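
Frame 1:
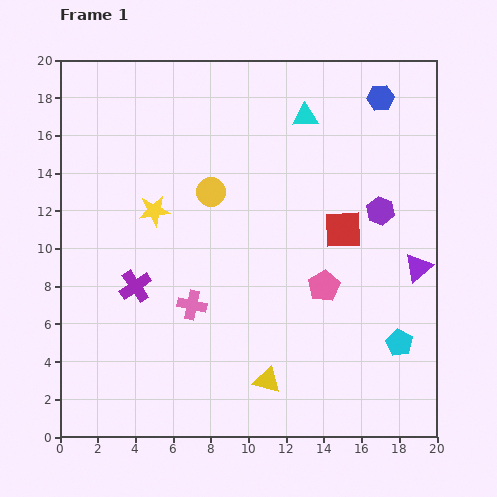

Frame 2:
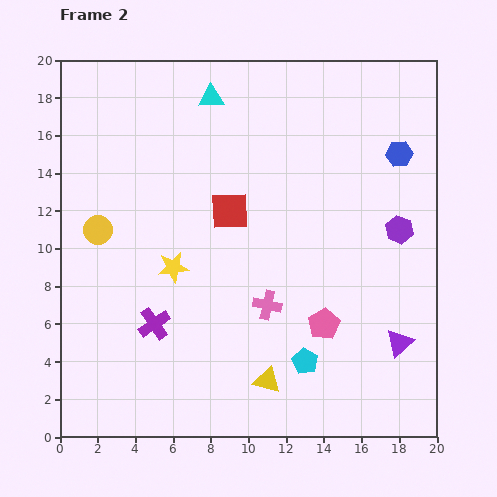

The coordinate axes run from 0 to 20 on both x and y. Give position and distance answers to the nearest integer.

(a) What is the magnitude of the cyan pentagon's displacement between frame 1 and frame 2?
5

The cyan pentagon moved from (18, 5) to (13, 4), a distance of √(5² + 1²) ≈ 5.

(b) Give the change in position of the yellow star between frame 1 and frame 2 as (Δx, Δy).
(1, -3)

The yellow star was at (5, 12) in frame 1 and (6, 9) in frame 2.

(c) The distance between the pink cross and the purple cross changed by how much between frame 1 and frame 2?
+3

Distance in frame 1: 3. Distance in frame 2: 6.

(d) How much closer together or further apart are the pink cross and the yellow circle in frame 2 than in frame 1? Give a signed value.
+4

Distance in frame 1: 6. Distance in frame 2: 10.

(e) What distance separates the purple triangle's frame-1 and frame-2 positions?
4

The purple triangle moved from (19, 9) to (18, 5), a distance of √(1² + 4²) ≈ 4.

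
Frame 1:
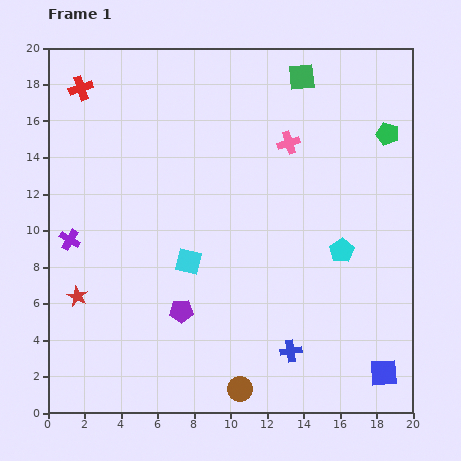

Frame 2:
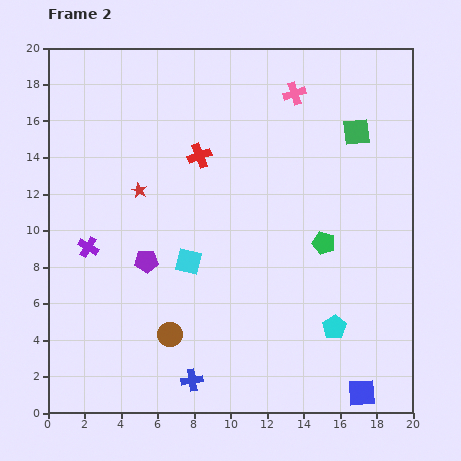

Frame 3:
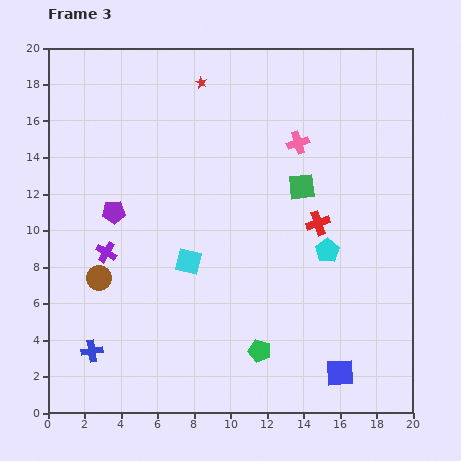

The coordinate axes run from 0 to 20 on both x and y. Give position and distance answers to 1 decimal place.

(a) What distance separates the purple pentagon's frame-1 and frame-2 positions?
3.3

The purple pentagon moved from (7.3, 5.6) to (5.4, 8.3), a distance of √(1.9² + 2.7²) ≈ 3.3.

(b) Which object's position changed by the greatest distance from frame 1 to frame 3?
the red cross

(moved 15.0; next 13.8)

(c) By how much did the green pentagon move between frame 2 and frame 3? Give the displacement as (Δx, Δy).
(-3.5, -5.9)

The green pentagon was at (15.1, 9.3) in frame 2 and (11.6, 3.4) in frame 3.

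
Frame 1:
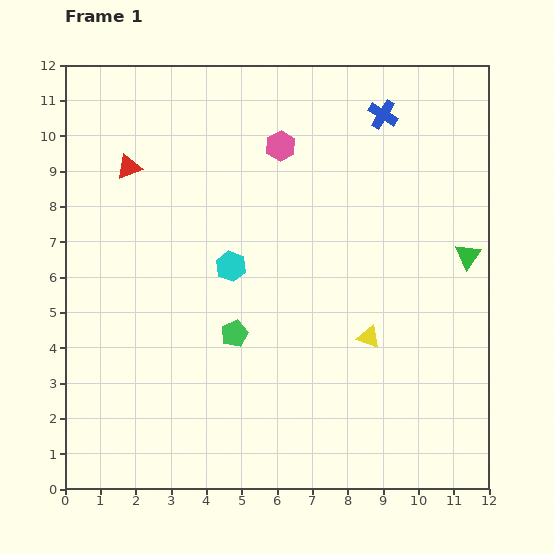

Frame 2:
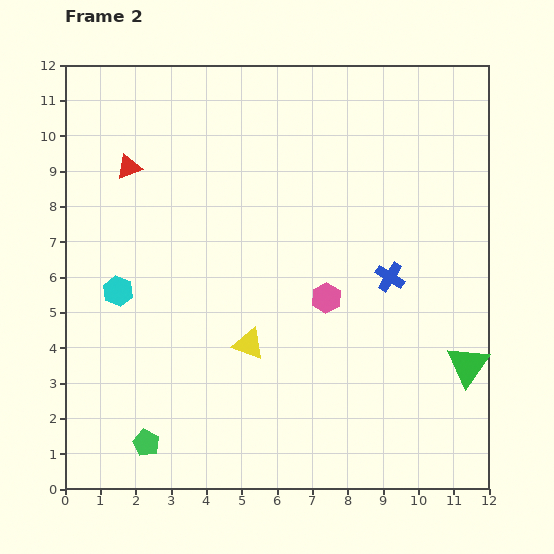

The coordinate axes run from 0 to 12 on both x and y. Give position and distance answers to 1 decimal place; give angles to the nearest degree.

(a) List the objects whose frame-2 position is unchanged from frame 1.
the red triangle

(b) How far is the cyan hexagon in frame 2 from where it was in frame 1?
3.3

The cyan hexagon moved from (4.7, 6.3) to (1.5, 5.6), a distance of √(3.2² + 0.7²) ≈ 3.3.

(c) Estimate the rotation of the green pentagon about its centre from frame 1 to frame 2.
22° counter-clockwise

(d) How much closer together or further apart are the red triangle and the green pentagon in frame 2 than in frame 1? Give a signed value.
+2.2

Distance in frame 1: 5.6. Distance in frame 2: 7.8.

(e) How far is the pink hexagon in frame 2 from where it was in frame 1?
4.5

The pink hexagon moved from (6.1, 9.7) to (7.4, 5.4), a distance of √(1.3² + 4.3²) ≈ 4.5.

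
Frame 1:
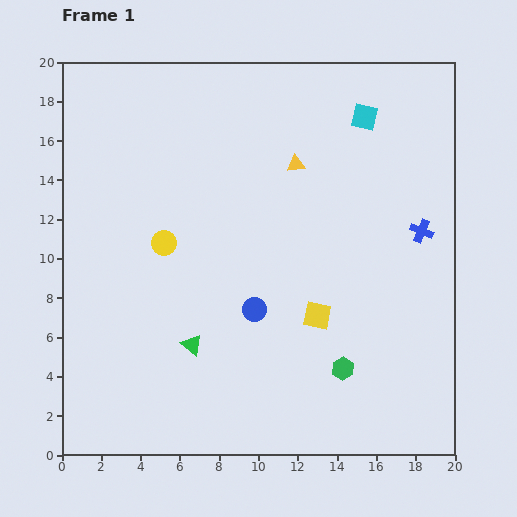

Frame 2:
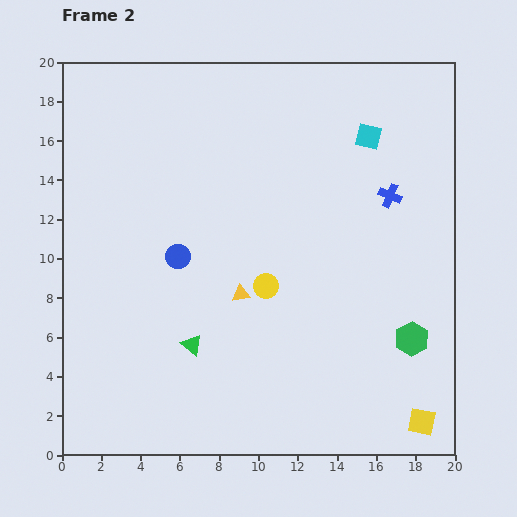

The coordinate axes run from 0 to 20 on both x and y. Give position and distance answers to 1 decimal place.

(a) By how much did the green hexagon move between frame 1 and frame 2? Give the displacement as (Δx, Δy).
(3.5, 1.5)

The green hexagon was at (14.3, 4.4) in frame 1 and (17.8, 5.9) in frame 2.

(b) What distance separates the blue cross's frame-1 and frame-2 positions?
2.4

The blue cross moved from (18.3, 11.4) to (16.7, 13.2), a distance of √(1.6² + 1.8²) ≈ 2.4.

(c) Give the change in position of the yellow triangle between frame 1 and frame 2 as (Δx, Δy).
(-2.8, -6.6)

The yellow triangle was at (11.9, 14.8) in frame 1 and (9.1, 8.2) in frame 2.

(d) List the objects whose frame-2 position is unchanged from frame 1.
the green triangle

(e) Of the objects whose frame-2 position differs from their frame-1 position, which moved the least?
the cyan square

(moved 1.0)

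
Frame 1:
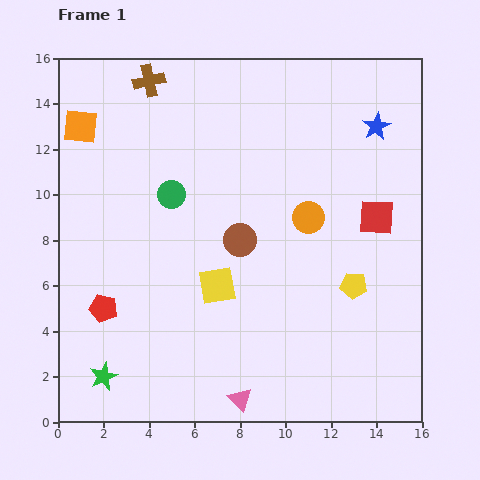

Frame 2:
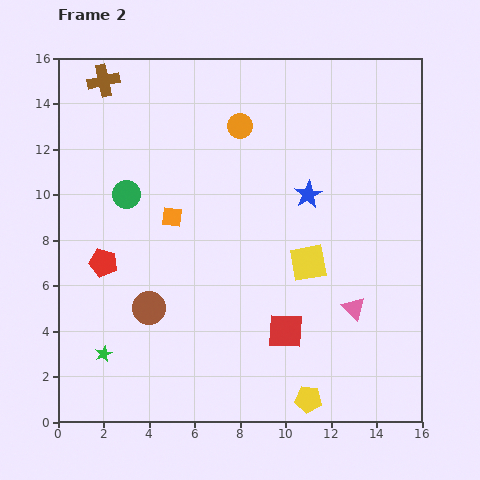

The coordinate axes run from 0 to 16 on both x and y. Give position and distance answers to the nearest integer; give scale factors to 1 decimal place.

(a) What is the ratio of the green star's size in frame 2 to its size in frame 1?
0.6×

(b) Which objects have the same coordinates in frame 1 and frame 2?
none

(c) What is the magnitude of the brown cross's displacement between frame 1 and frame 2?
2

The brown cross moved from (4, 15) to (2, 15), a distance of √(2² + 0²) ≈ 2.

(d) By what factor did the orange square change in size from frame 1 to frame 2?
0.6×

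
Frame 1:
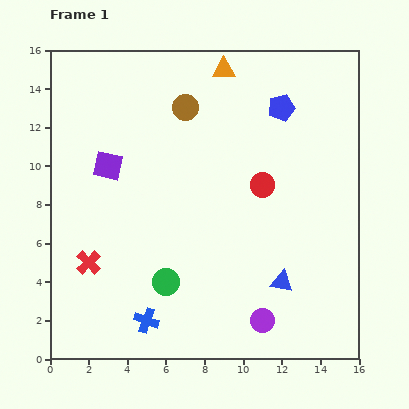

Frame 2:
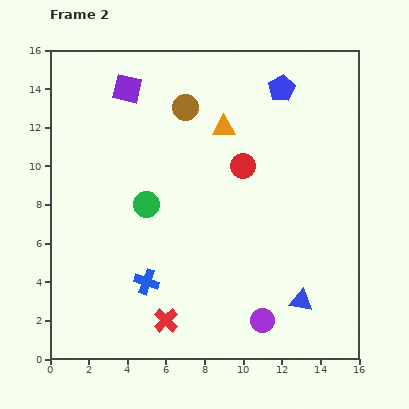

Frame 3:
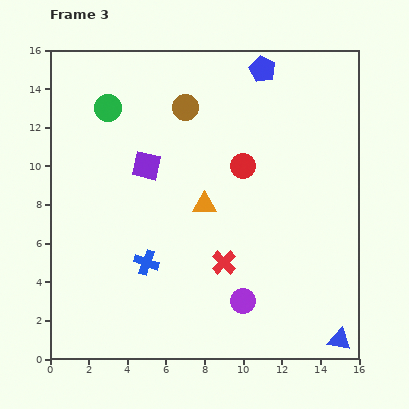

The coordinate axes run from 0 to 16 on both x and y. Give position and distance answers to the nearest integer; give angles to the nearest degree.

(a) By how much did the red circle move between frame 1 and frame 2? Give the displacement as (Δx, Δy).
(-1, 1)

The red circle was at (11, 9) in frame 1 and (10, 10) in frame 2.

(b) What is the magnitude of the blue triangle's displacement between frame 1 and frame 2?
1

The blue triangle moved from (12, 4) to (13, 3), a distance of √(1² + 1²) ≈ 1.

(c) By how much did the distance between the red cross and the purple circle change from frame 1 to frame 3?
-7

Distance in frame 1: 9. Distance in frame 3: 2.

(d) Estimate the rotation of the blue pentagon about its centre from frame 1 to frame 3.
31° counter-clockwise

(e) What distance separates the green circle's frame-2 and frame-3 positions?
5

The green circle moved from (5, 8) to (3, 13), a distance of √(2² + 5²) ≈ 5.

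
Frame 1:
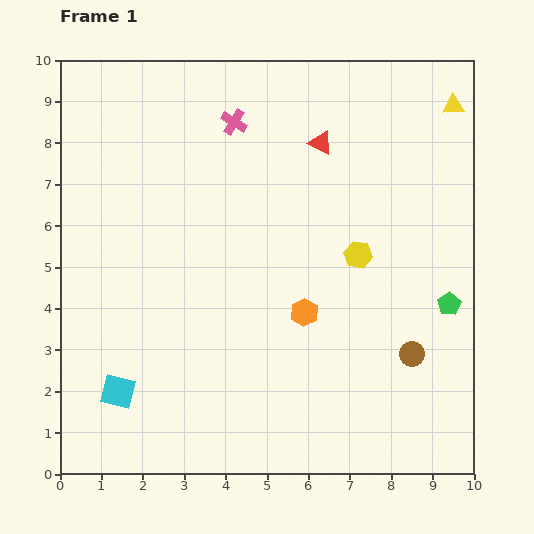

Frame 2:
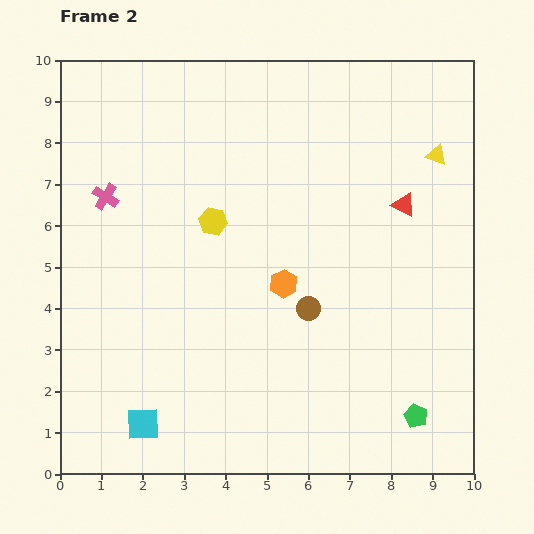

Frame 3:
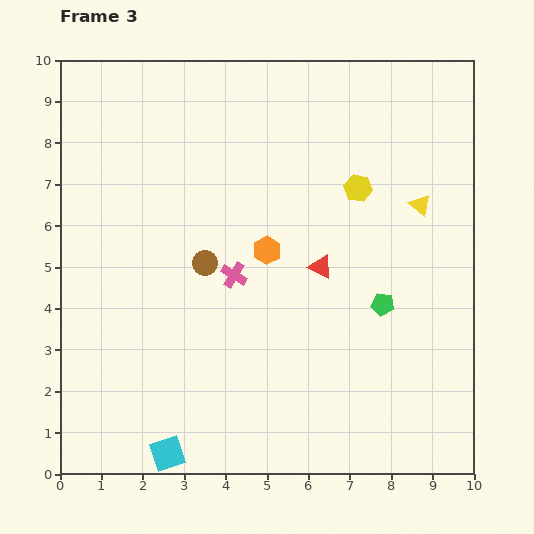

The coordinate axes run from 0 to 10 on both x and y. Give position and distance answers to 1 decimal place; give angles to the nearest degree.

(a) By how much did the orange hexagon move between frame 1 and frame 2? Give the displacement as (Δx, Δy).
(-0.5, 0.7)

The orange hexagon was at (5.9, 3.9) in frame 1 and (5.4, 4.6) in frame 2.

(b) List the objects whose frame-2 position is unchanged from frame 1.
none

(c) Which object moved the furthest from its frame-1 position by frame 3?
the brown circle

(moved 5.5; next 3.7)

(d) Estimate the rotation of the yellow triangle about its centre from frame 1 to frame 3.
44° clockwise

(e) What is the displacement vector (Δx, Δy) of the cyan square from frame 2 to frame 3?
(0.6, -0.7)

The cyan square was at (2.0, 1.2) in frame 2 and (2.6, 0.5) in frame 3.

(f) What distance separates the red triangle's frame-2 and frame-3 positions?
2.5

The red triangle moved from (8.3, 6.5) to (6.3, 5.0), a distance of √(2.0² + 1.5²) ≈ 2.5.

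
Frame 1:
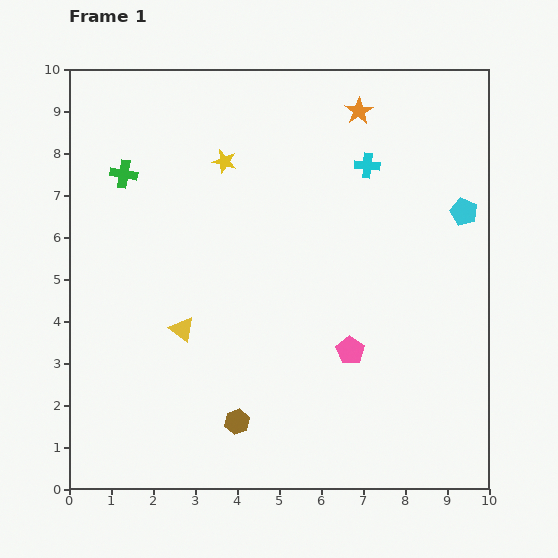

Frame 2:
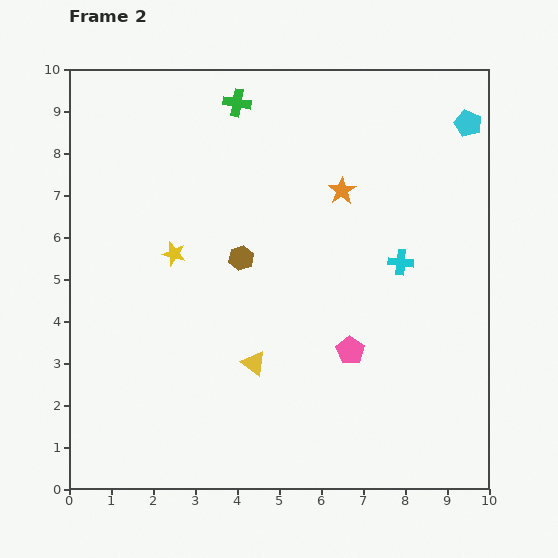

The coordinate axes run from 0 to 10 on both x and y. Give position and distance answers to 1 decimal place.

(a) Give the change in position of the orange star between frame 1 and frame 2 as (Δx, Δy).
(-0.4, -1.9)

The orange star was at (6.9, 9.0) in frame 1 and (6.5, 7.1) in frame 2.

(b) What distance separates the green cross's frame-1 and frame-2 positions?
3.2

The green cross moved from (1.3, 7.5) to (4.0, 9.2), a distance of √(2.7² + 1.7²) ≈ 3.2.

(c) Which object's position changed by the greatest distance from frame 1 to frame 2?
the brown hexagon

(moved 3.9; next 3.2)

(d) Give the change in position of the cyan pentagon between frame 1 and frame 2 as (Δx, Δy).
(0.1, 2.1)

The cyan pentagon was at (9.4, 6.6) in frame 1 and (9.5, 8.7) in frame 2.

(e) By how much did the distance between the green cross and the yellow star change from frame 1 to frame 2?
+1.5

Distance in frame 1: 2.4. Distance in frame 2: 3.9.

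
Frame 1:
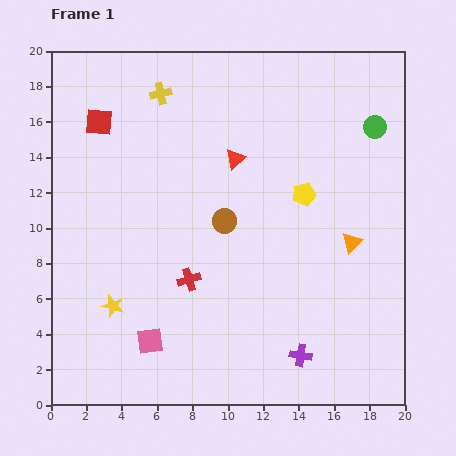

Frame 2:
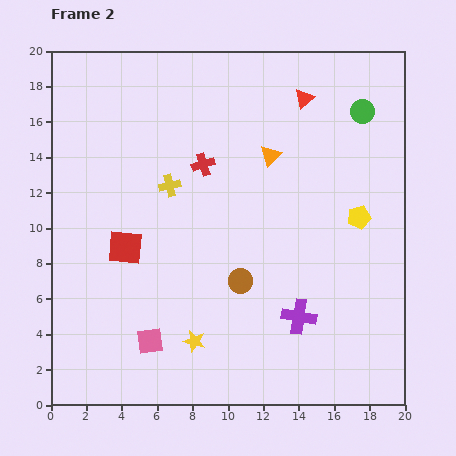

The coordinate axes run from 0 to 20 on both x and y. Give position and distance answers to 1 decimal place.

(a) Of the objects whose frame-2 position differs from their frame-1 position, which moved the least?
the green circle

(moved 1.1)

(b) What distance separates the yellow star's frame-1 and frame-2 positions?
5.0

The yellow star moved from (3.5, 5.6) to (8.1, 3.6), a distance of √(4.6² + 2.0²) ≈ 5.0.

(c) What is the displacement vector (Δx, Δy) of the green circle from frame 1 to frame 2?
(-0.7, 0.9)

The green circle was at (18.3, 15.7) in frame 1 and (17.6, 16.6) in frame 2.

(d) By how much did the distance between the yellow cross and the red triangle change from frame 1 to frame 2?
+3.4

Distance in frame 1: 5.6. Distance in frame 2: 9.0.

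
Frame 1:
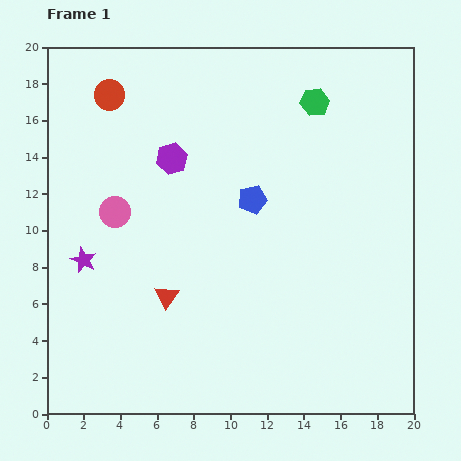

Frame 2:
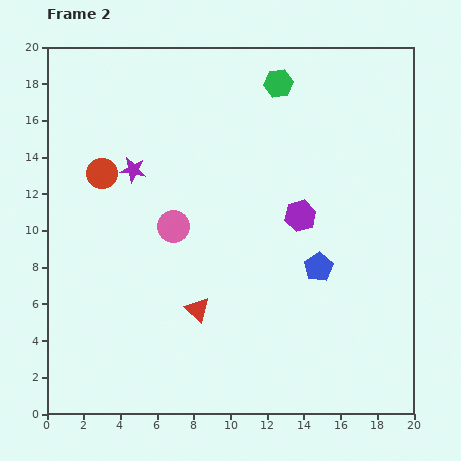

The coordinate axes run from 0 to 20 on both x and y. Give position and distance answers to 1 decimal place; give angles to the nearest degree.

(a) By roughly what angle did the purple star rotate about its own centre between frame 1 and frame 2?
16° counter-clockwise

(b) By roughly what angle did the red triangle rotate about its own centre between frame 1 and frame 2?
21° counter-clockwise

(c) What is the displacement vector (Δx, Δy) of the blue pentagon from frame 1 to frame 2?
(3.6, -3.7)

The blue pentagon was at (11.2, 11.7) in frame 1 and (14.8, 8.0) in frame 2.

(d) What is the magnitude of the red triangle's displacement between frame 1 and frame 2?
1.8

The red triangle moved from (6.5, 6.4) to (8.2, 5.7), a distance of √(1.7² + 0.7²) ≈ 1.8.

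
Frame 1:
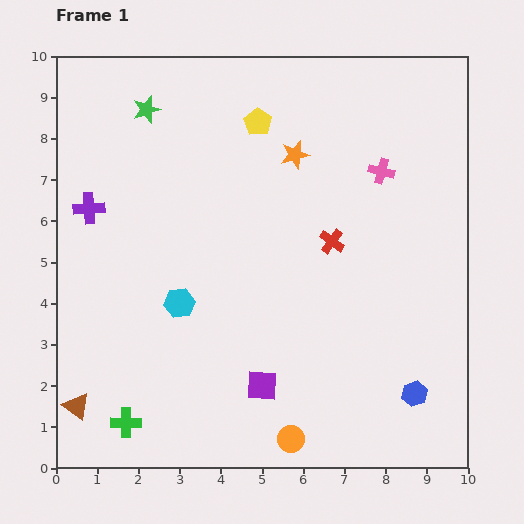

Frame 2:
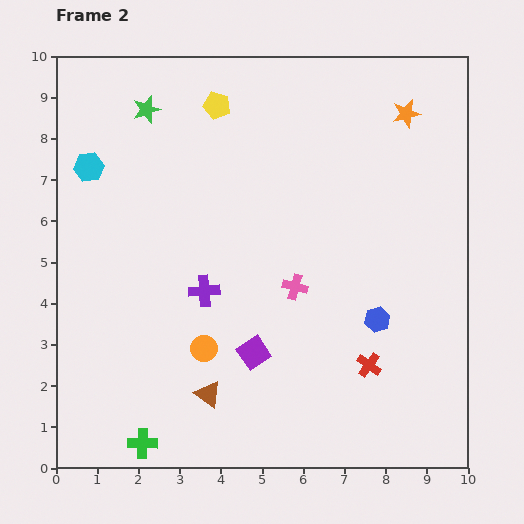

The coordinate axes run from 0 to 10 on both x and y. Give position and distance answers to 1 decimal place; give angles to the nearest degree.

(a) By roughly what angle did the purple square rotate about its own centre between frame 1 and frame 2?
37° counter-clockwise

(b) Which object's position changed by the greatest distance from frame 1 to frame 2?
the cyan hexagon

(moved 4.0; next 3.5)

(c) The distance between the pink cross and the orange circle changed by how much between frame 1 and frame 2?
-4.2

Distance in frame 1: 6.9. Distance in frame 2: 2.7.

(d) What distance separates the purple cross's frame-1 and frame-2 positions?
3.4

The purple cross moved from (0.8, 6.3) to (3.6, 4.3), a distance of √(2.8² + 2.0²) ≈ 3.4.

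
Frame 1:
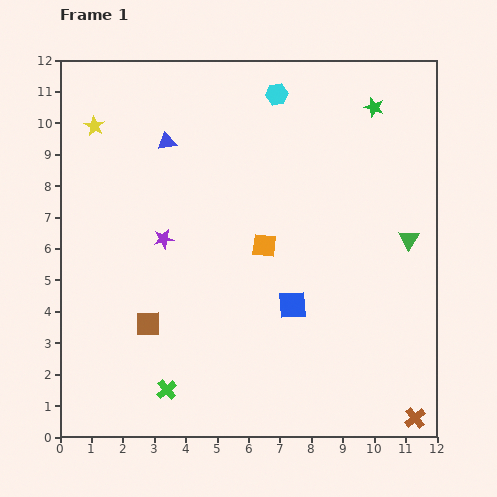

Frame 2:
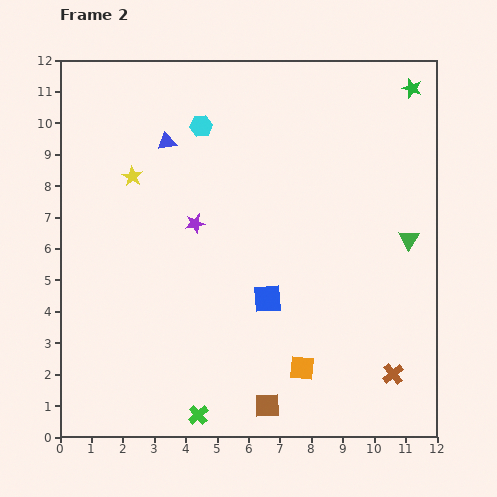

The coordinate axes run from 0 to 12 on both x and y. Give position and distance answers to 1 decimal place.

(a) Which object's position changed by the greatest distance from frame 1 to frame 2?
the brown square

(moved 4.6; next 4.1)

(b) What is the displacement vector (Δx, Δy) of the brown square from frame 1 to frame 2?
(3.8, -2.6)

The brown square was at (2.8, 3.6) in frame 1 and (6.6, 1.0) in frame 2.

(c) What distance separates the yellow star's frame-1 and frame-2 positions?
2.0

The yellow star moved from (1.1, 9.9) to (2.3, 8.3), a distance of √(1.2² + 1.6²) ≈ 2.0.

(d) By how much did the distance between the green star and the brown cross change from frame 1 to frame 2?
-0.9

Distance in frame 1: 10.0. Distance in frame 2: 9.1.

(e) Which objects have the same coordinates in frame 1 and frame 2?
the blue triangle, the green triangle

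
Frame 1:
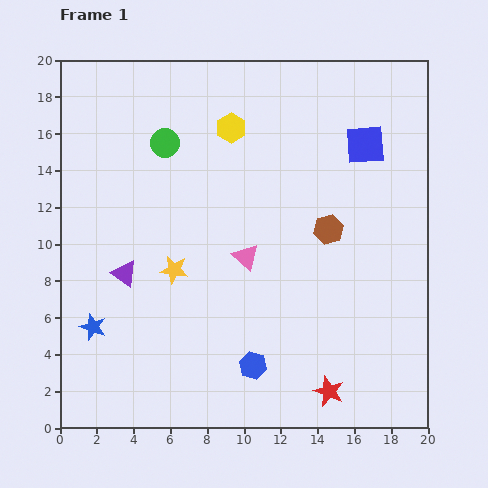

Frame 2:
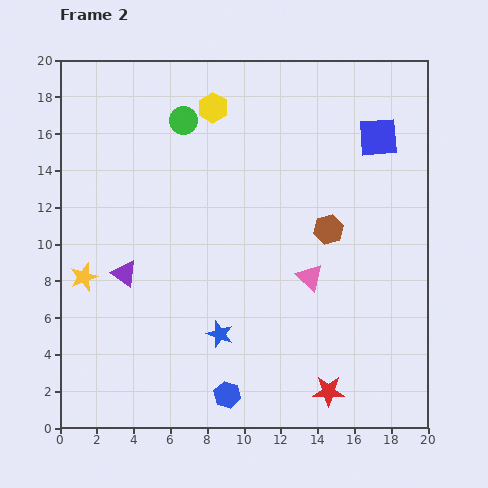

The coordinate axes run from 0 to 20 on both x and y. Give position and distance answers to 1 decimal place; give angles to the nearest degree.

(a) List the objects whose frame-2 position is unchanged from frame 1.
the purple triangle, the red star, the brown hexagon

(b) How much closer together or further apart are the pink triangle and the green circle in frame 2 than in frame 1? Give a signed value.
+3.3

Distance in frame 1: 7.6. Distance in frame 2: 10.9.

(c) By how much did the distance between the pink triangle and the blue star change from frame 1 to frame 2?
-3.3

Distance in frame 1: 9.1. Distance in frame 2: 5.8.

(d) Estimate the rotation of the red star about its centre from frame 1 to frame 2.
21° counter-clockwise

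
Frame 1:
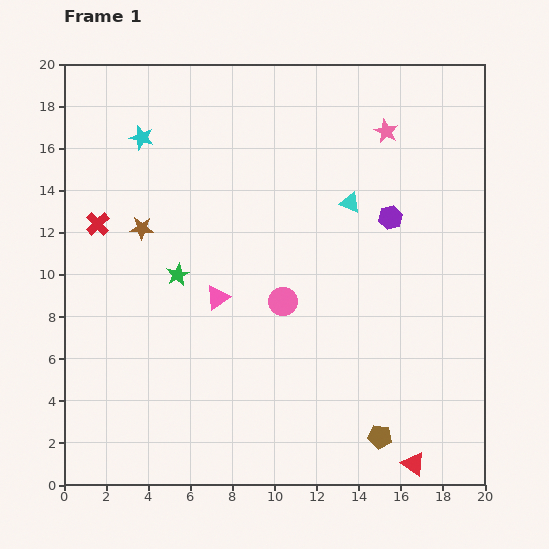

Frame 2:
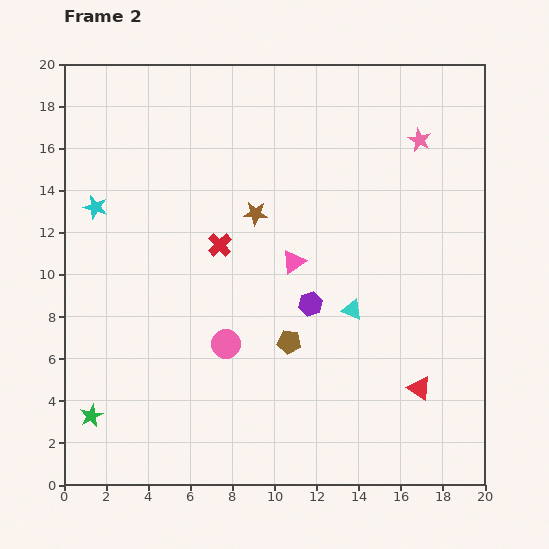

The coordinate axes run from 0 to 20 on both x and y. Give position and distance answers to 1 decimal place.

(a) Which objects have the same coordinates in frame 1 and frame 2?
none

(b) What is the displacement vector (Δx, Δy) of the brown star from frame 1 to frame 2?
(5.4, 0.7)

The brown star was at (3.7, 12.2) in frame 1 and (9.1, 12.9) in frame 2.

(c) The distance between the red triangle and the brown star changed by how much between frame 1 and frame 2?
-5.7

Distance in frame 1: 17.1. Distance in frame 2: 11.4.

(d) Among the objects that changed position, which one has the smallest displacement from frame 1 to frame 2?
the pink star

(moved 1.6)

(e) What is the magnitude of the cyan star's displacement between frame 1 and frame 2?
4.0

The cyan star moved from (3.7, 16.5) to (1.5, 13.2), a distance of √(2.2² + 3.3²) ≈ 4.0.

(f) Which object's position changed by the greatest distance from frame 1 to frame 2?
the green star

(moved 7.9; next 6.2)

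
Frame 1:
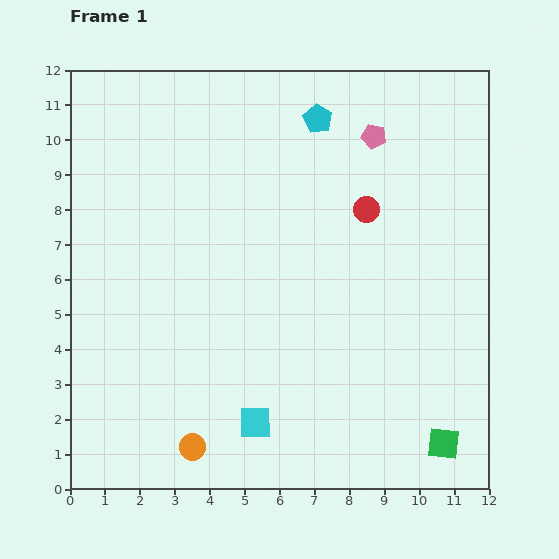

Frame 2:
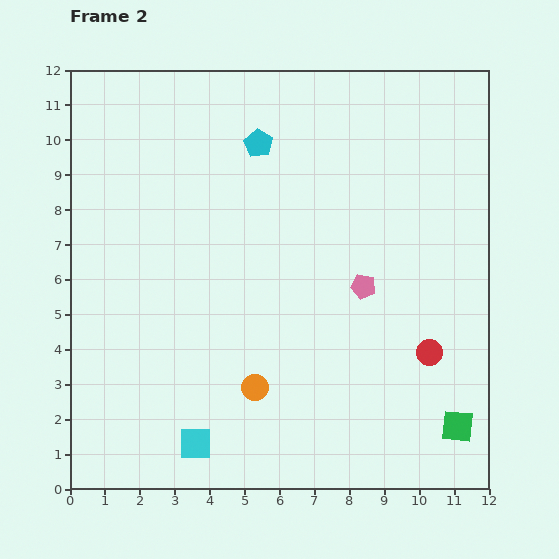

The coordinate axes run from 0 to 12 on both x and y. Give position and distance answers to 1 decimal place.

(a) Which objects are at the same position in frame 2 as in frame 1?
none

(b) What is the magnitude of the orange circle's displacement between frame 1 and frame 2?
2.5

The orange circle moved from (3.5, 1.2) to (5.3, 2.9), a distance of √(1.8² + 1.7²) ≈ 2.5.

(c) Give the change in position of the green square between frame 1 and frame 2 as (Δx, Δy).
(0.4, 0.5)

The green square was at (10.7, 1.3) in frame 1 and (11.1, 1.8) in frame 2.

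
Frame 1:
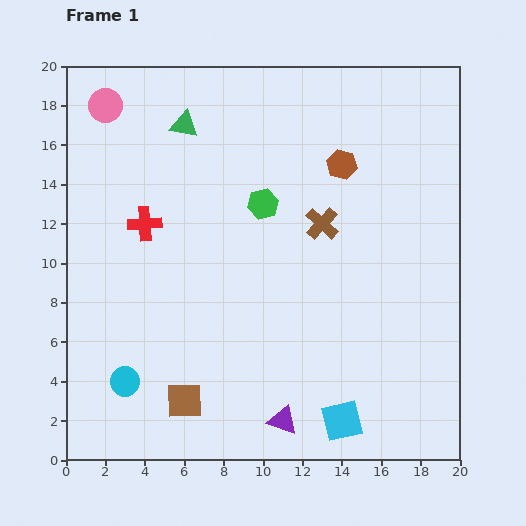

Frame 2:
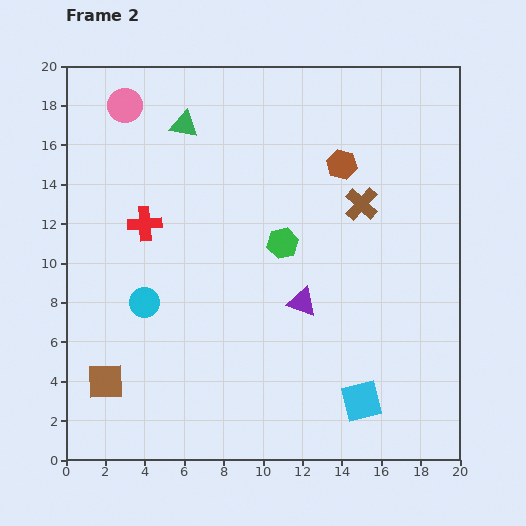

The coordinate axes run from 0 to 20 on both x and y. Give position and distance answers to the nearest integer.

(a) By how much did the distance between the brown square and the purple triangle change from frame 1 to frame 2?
+6

Distance in frame 1: 5. Distance in frame 2: 11.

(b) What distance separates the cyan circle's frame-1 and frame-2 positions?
4

The cyan circle moved from (3, 4) to (4, 8), a distance of √(1² + 4²) ≈ 4.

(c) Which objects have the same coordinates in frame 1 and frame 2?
the red cross, the brown hexagon, the green triangle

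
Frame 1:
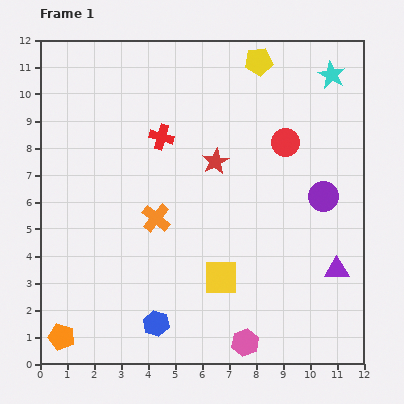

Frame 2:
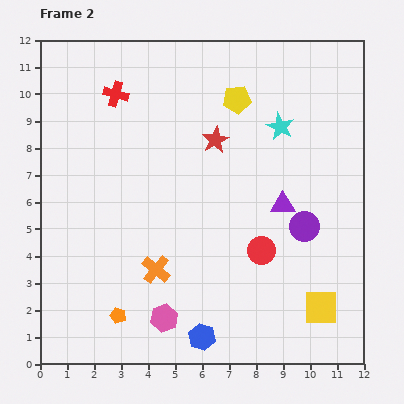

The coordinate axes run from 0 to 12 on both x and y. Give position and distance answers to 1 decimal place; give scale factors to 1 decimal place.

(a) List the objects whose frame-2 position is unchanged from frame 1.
none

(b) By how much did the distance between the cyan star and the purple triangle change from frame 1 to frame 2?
-4.3

Distance in frame 1: 7.2. Distance in frame 2: 2.9.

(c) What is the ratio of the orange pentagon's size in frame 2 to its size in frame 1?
0.6×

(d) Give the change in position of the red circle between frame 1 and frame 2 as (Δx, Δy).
(-0.9, -4.0)

The red circle was at (9.1, 8.2) in frame 1 and (8.2, 4.2) in frame 2.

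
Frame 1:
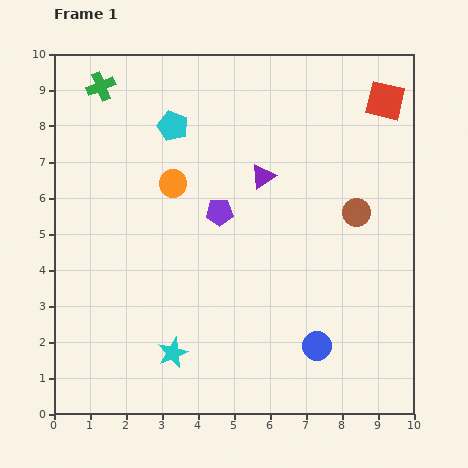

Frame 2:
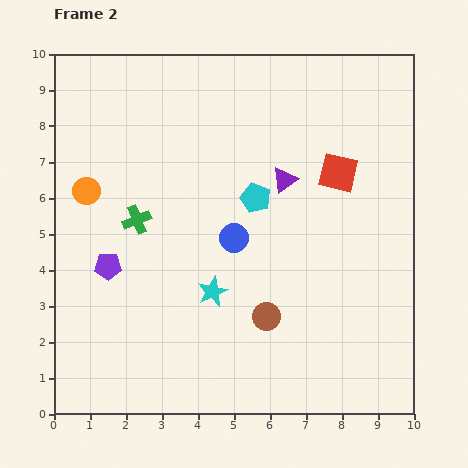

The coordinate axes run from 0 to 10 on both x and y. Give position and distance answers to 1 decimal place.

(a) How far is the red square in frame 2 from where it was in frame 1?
2.4

The red square moved from (9.2, 8.7) to (7.9, 6.7), a distance of √(1.3² + 2.0²) ≈ 2.4.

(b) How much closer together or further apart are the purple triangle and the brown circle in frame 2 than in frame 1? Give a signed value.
+1.0

Distance in frame 1: 2.8. Distance in frame 2: 3.8.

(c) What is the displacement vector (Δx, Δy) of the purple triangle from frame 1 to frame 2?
(0.6, -0.1)

The purple triangle was at (5.8, 6.6) in frame 1 and (6.4, 6.5) in frame 2.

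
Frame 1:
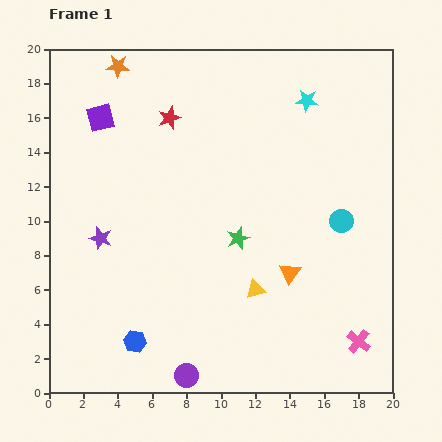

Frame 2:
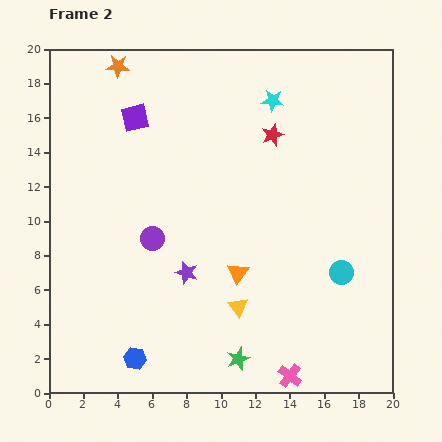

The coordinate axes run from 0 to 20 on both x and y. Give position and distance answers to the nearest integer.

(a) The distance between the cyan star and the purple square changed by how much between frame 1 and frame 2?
-4

Distance in frame 1: 12. Distance in frame 2: 8.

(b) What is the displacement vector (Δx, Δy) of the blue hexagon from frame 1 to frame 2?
(0, -1)

The blue hexagon was at (5, 3) in frame 1 and (5, 2) in frame 2.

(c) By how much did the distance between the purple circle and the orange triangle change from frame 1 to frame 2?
-3

Distance in frame 1: 8. Distance in frame 2: 5.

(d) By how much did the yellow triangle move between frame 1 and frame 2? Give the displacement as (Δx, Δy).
(-1, -1)

The yellow triangle was at (12, 6) in frame 1 and (11, 5) in frame 2.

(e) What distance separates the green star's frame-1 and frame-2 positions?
7

The green star moved from (11, 9) to (11, 2), a distance of √(0² + 7²) ≈ 7.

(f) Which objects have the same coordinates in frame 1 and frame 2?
the orange star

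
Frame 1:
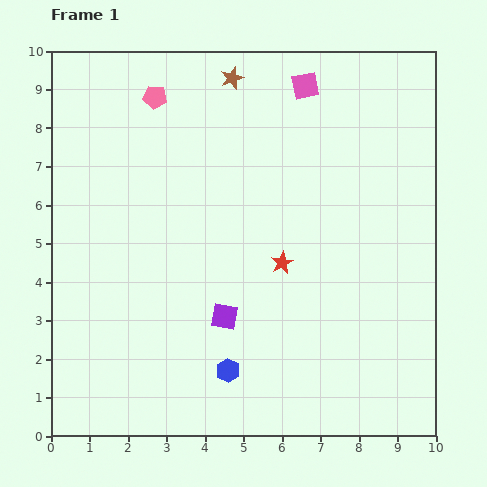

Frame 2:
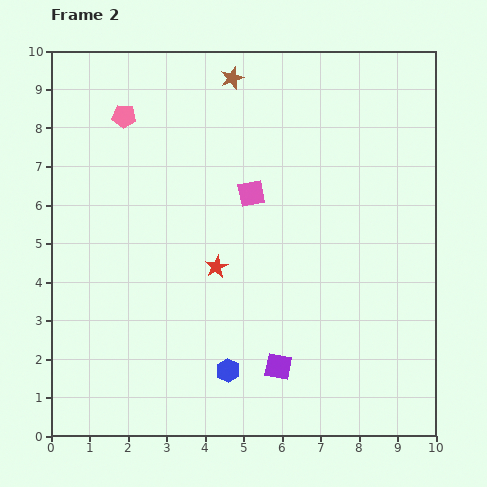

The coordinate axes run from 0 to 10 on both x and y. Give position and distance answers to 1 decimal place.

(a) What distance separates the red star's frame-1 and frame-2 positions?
1.7

The red star moved from (6.0, 4.5) to (4.3, 4.4), a distance of √(1.7² + 0.1²) ≈ 1.7.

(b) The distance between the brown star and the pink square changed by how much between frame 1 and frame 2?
+1.1

Distance in frame 1: 1.9. Distance in frame 2: 3.0.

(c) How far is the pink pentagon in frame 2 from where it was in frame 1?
0.9

The pink pentagon moved from (2.7, 8.8) to (1.9, 8.3), a distance of √(0.8² + 0.5²) ≈ 0.9.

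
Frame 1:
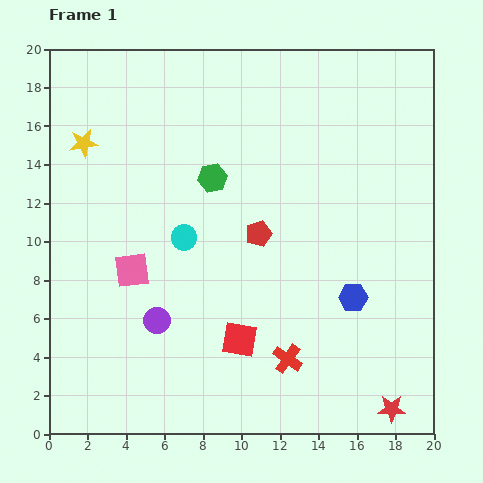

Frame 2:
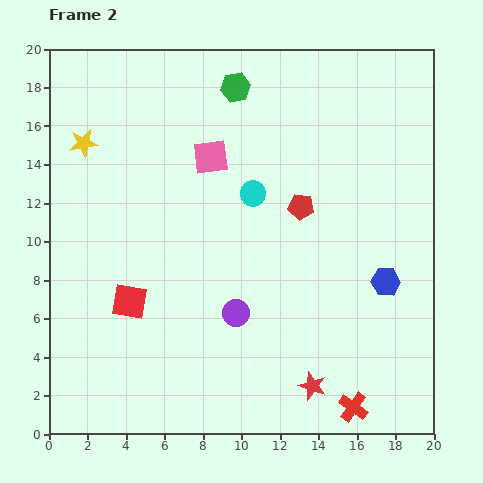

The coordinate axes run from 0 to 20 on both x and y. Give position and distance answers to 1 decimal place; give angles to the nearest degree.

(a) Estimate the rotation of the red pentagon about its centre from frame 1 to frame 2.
25° clockwise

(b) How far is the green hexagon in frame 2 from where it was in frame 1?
4.9

The green hexagon moved from (8.5, 13.3) to (9.7, 18.0), a distance of √(1.2² + 4.7²) ≈ 4.9.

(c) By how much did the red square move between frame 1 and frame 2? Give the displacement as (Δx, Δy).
(-5.7, 2.0)

The red square was at (9.9, 4.9) in frame 1 and (4.2, 6.9) in frame 2.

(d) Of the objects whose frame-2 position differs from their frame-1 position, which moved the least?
the blue hexagon

(moved 1.9)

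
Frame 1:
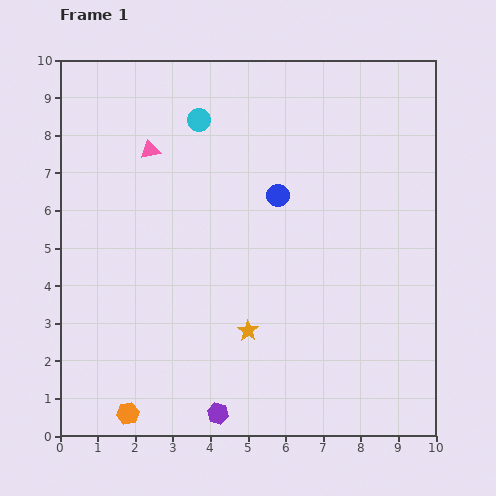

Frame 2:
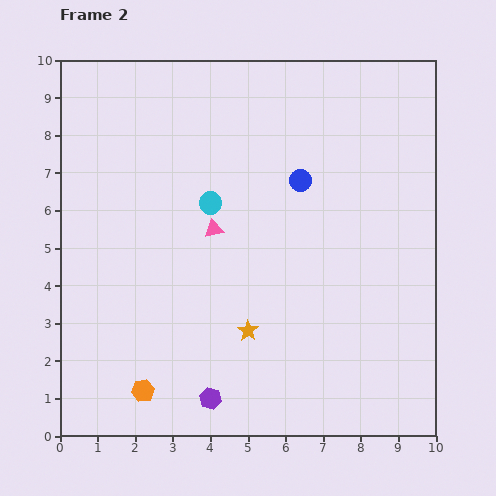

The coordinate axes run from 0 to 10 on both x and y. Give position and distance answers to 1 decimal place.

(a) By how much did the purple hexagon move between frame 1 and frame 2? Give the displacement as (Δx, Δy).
(-0.2, 0.4)

The purple hexagon was at (4.2, 0.6) in frame 1 and (4.0, 1.0) in frame 2.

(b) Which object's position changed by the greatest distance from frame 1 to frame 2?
the pink triangle

(moved 2.7; next 2.2)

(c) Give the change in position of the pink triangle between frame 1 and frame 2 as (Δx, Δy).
(1.7, -2.1)

The pink triangle was at (2.4, 7.6) in frame 1 and (4.1, 5.5) in frame 2.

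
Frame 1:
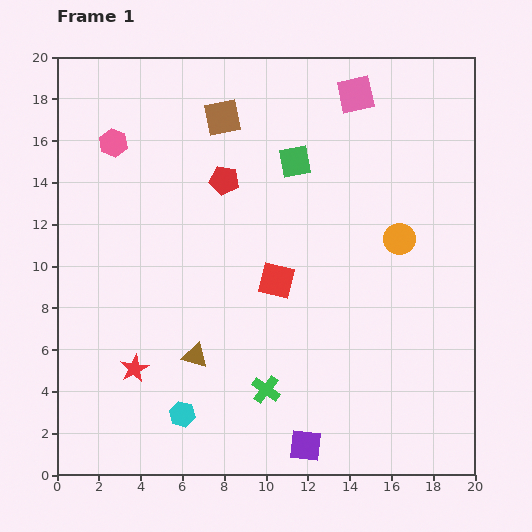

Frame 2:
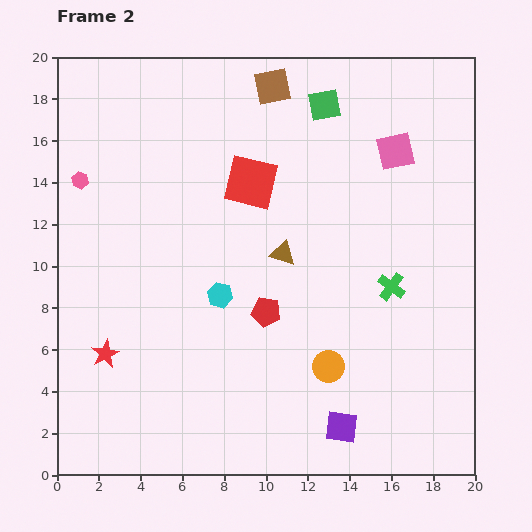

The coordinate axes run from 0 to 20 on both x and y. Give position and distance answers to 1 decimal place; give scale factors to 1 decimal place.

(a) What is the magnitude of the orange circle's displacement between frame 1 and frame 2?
7.0

The orange circle moved from (16.4, 11.3) to (13.0, 5.2), a distance of √(3.4² + 6.1²) ≈ 7.0.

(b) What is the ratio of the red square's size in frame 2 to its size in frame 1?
1.5×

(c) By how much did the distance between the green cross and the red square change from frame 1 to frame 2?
+3.2

Distance in frame 1: 5.2. Distance in frame 2: 8.4.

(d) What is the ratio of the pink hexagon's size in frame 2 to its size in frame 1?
0.6×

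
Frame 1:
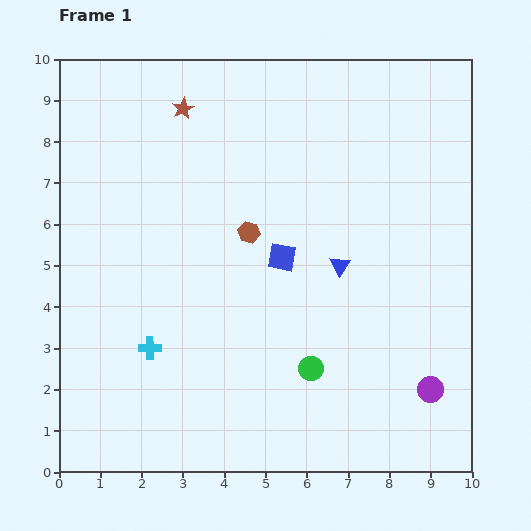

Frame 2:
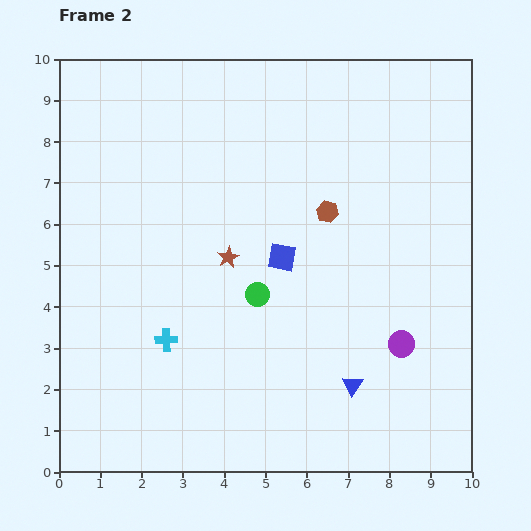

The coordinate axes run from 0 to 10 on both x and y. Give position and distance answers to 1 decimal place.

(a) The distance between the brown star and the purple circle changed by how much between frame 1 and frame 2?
-4.4

Distance in frame 1: 9.1. Distance in frame 2: 4.7.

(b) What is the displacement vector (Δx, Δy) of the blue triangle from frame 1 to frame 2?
(0.3, -2.9)

The blue triangle was at (6.8, 5.0) in frame 1 and (7.1, 2.1) in frame 2.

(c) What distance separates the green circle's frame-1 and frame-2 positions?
2.2

The green circle moved from (6.1, 2.5) to (4.8, 4.3), a distance of √(1.3² + 1.8²) ≈ 2.2.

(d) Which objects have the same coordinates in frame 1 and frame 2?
the blue square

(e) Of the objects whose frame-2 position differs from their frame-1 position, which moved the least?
the cyan cross

(moved 0.4)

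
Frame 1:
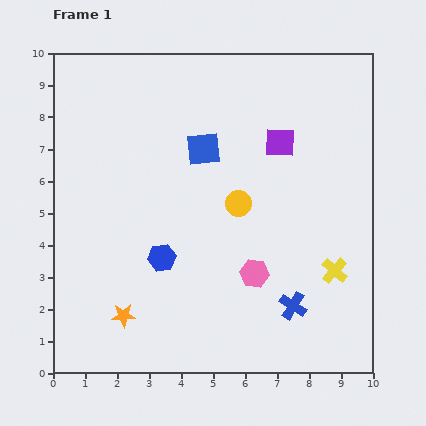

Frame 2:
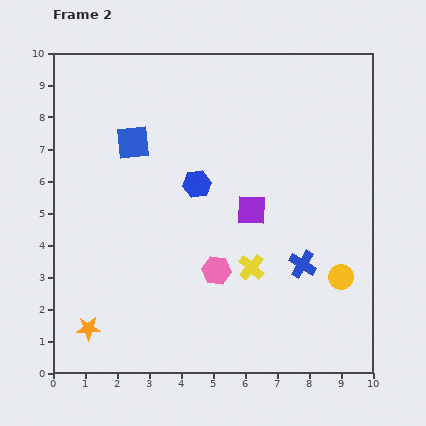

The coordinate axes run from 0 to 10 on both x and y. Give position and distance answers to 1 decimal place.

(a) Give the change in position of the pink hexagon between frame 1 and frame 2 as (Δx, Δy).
(-1.2, 0.1)

The pink hexagon was at (6.3, 3.1) in frame 1 and (5.1, 3.2) in frame 2.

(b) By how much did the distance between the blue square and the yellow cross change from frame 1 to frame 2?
-0.2

Distance in frame 1: 5.6. Distance in frame 2: 5.4.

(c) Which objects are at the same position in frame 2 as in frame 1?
none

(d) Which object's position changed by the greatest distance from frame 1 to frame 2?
the yellow circle

(moved 3.9; next 2.6)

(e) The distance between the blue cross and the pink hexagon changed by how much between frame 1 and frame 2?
+1.1

Distance in frame 1: 1.6. Distance in frame 2: 2.7.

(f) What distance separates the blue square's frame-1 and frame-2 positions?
2.2

The blue square moved from (4.7, 7.0) to (2.5, 7.2), a distance of √(2.2² + 0.2²) ≈ 2.2.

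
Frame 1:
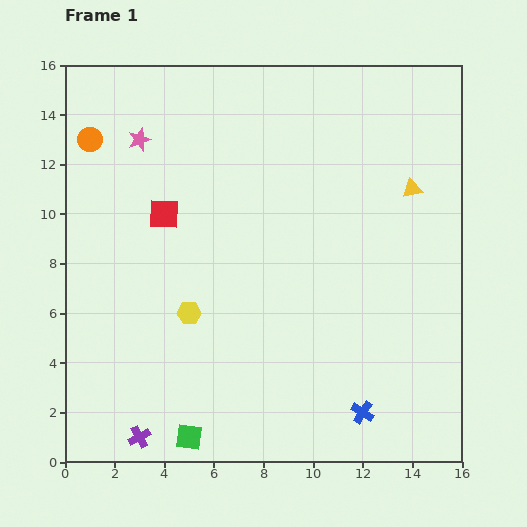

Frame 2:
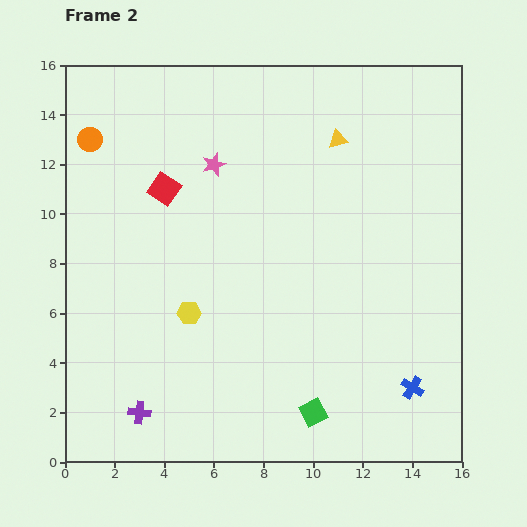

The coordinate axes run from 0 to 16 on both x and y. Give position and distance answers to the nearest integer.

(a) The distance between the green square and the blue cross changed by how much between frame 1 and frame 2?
-3

Distance in frame 1: 7. Distance in frame 2: 4.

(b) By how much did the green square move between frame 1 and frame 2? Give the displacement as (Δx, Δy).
(5, 1)

The green square was at (5, 1) in frame 1 and (10, 2) in frame 2.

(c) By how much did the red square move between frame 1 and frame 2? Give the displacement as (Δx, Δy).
(0, 1)

The red square was at (4, 10) in frame 1 and (4, 11) in frame 2.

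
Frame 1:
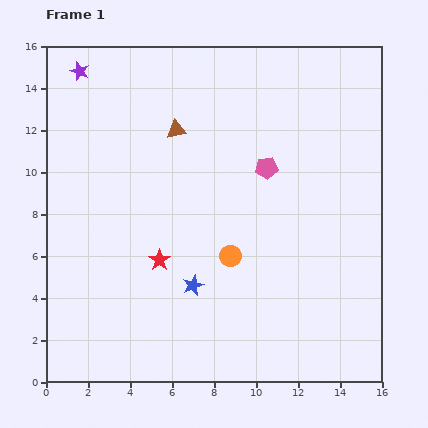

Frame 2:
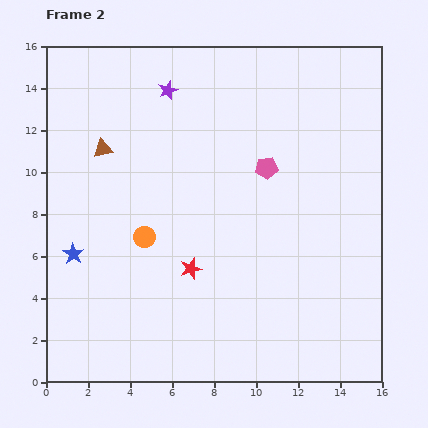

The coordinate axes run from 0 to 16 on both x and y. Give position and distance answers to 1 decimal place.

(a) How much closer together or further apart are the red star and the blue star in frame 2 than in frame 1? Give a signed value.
+3.6

Distance in frame 1: 2.0. Distance in frame 2: 5.6.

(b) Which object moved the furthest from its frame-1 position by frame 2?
the blue star

(moved 5.9; next 4.3)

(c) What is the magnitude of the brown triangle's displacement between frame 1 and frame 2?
3.6

The brown triangle moved from (6.2, 12.0) to (2.7, 11.1), a distance of √(3.5² + 0.9²) ≈ 3.6.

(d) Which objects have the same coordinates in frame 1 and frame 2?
the pink pentagon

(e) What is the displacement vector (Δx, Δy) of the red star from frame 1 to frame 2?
(1.5, -0.4)

The red star was at (5.4, 5.8) in frame 1 and (6.9, 5.4) in frame 2.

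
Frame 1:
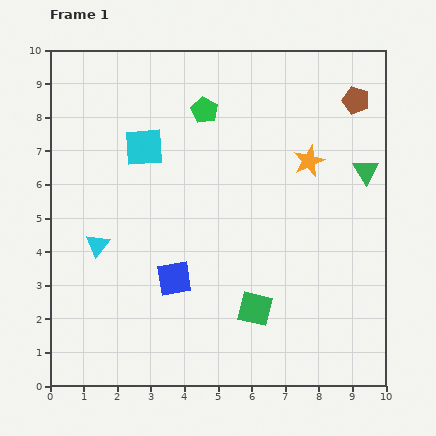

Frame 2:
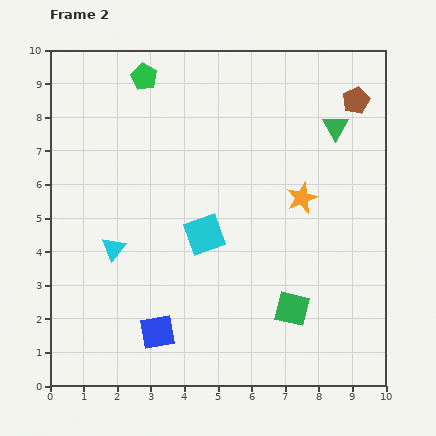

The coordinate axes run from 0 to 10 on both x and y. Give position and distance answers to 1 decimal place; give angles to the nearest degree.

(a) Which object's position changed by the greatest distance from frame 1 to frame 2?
the cyan square

(moved 3.2; next 2.1)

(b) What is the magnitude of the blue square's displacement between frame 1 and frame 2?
1.7

The blue square moved from (3.7, 3.2) to (3.2, 1.6), a distance of √(0.5² + 1.6²) ≈ 1.7.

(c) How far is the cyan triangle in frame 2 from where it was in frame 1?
0.5

The cyan triangle moved from (1.4, 4.2) to (1.9, 4.1), a distance of √(0.5² + 0.1²) ≈ 0.5.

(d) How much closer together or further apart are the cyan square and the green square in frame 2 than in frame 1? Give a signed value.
-2.4

Distance in frame 1: 5.8. Distance in frame 2: 3.4.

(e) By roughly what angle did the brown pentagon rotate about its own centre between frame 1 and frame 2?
29° clockwise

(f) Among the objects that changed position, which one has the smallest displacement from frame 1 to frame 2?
the cyan triangle

(moved 0.5)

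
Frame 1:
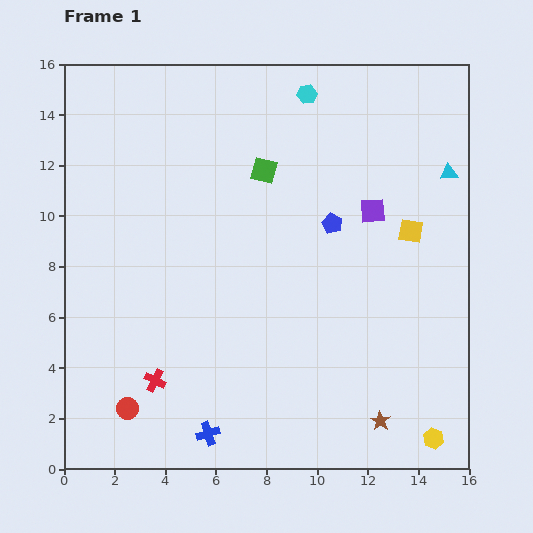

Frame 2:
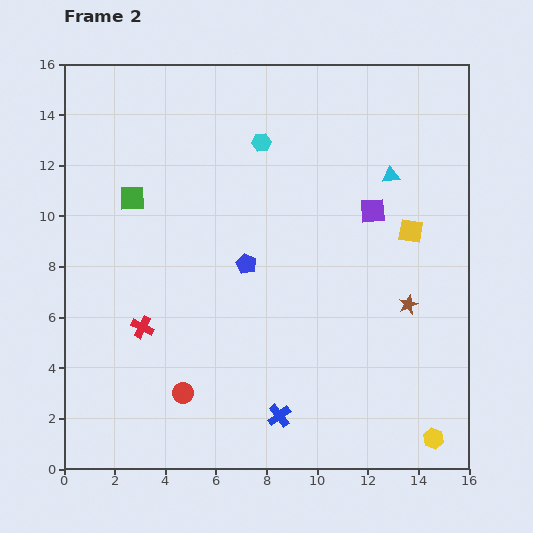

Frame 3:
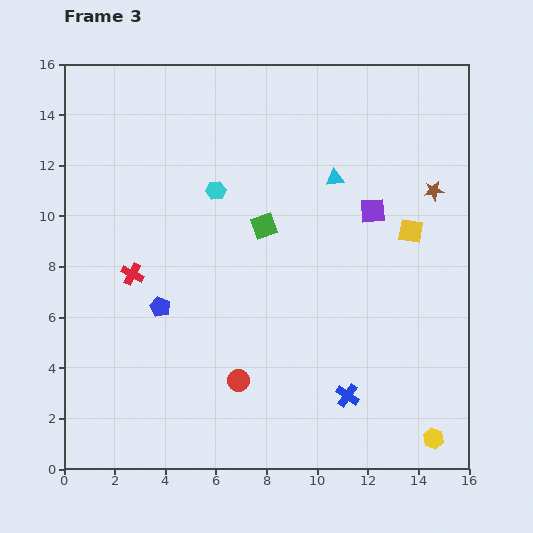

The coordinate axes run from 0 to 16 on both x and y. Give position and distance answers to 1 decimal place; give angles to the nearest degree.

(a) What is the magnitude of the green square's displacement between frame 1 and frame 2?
5.3

The green square moved from (7.9, 11.8) to (2.7, 10.7), a distance of √(5.2² + 1.1²) ≈ 5.3.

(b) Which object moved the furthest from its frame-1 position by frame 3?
the brown star

(moved 9.3; next 7.6)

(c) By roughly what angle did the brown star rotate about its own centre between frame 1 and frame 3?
31° clockwise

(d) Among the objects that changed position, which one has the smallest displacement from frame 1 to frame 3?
the green square

(moved 2.2)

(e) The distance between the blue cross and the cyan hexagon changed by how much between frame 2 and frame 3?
-1.2

Distance in frame 2: 10.8. Distance in frame 3: 9.6.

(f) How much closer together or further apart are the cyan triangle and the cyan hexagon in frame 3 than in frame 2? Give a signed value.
-0.6

Distance in frame 2: 5.3. Distance in frame 3: 4.7.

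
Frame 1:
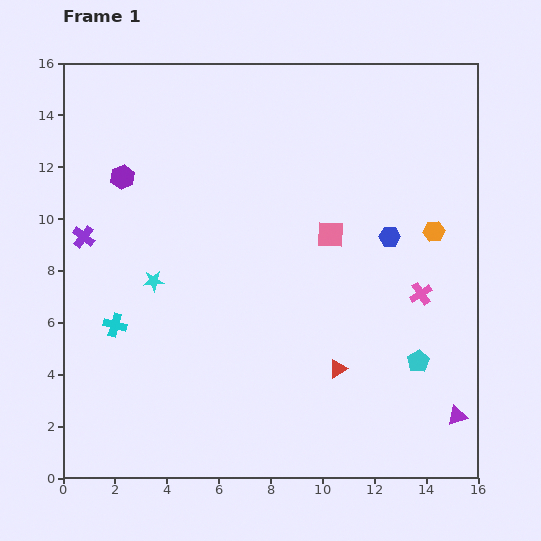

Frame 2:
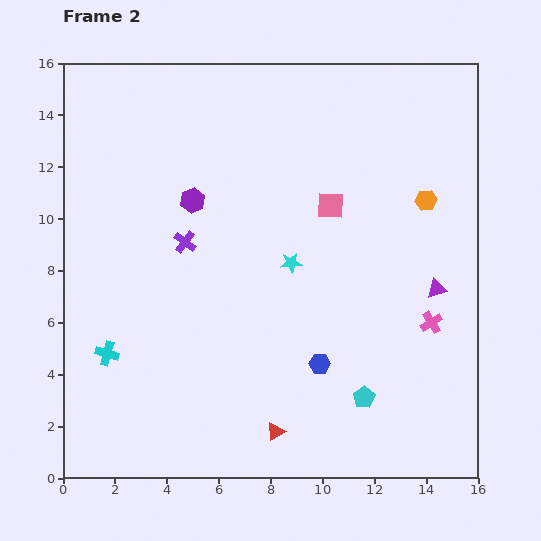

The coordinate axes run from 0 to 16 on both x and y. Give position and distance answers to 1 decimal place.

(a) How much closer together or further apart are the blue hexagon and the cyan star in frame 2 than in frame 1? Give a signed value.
-5.2

Distance in frame 1: 9.3. Distance in frame 2: 4.1.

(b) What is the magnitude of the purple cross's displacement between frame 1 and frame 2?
3.9

The purple cross moved from (0.8, 9.3) to (4.7, 9.1), a distance of √(3.9² + 0.2²) ≈ 3.9.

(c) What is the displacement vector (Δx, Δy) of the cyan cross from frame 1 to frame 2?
(-0.3, -1.1)

The cyan cross was at (2.0, 5.9) in frame 1 and (1.7, 4.8) in frame 2.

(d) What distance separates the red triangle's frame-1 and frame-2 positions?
3.4

The red triangle moved from (10.6, 4.2) to (8.2, 1.8), a distance of √(2.4² + 2.4²) ≈ 3.4.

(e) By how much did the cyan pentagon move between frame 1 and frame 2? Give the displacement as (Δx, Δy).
(-2.1, -1.4)

The cyan pentagon was at (13.7, 4.5) in frame 1 and (11.6, 3.1) in frame 2.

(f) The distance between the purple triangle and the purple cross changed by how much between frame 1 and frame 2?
-6.1

Distance in frame 1: 16.0. Distance in frame 2: 9.9.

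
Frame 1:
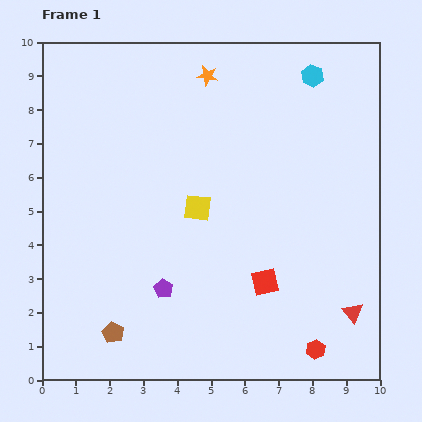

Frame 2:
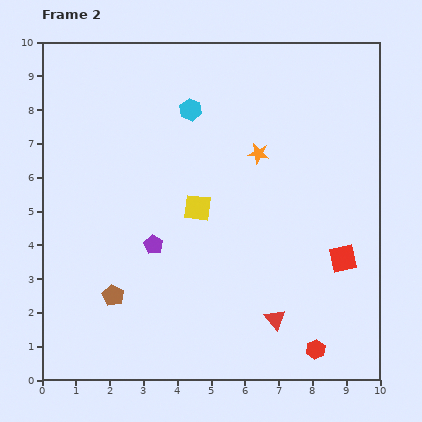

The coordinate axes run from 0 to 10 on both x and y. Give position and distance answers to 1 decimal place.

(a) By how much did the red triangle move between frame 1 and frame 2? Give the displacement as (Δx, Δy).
(-2.3, -0.2)

The red triangle was at (9.2, 2.0) in frame 1 and (6.9, 1.8) in frame 2.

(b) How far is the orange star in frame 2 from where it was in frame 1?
2.7

The orange star moved from (4.9, 9.0) to (6.4, 6.7), a distance of √(1.5² + 2.3²) ≈ 2.7.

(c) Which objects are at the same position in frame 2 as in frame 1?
the yellow square, the red hexagon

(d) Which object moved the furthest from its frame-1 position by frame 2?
the cyan hexagon

(moved 3.7; next 2.7)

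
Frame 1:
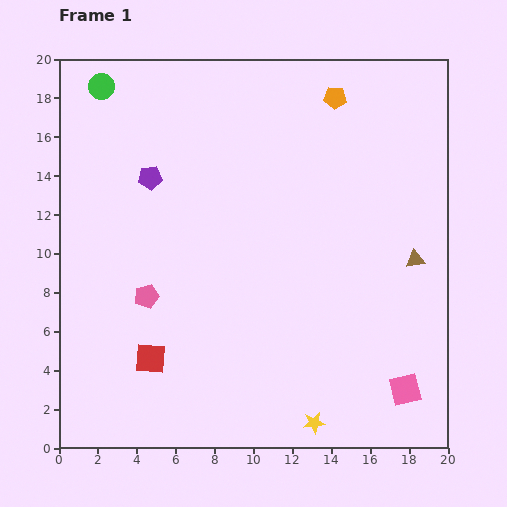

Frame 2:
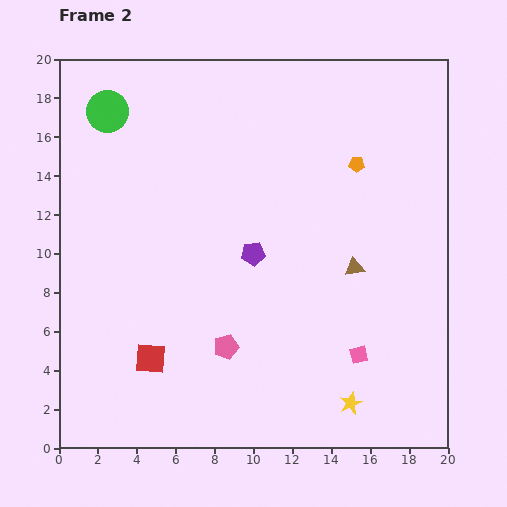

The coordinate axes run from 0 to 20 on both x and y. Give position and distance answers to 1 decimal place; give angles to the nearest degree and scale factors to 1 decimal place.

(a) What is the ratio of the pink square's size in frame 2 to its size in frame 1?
0.6×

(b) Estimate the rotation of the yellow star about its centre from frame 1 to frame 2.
16° counter-clockwise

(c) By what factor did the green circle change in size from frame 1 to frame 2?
1.7×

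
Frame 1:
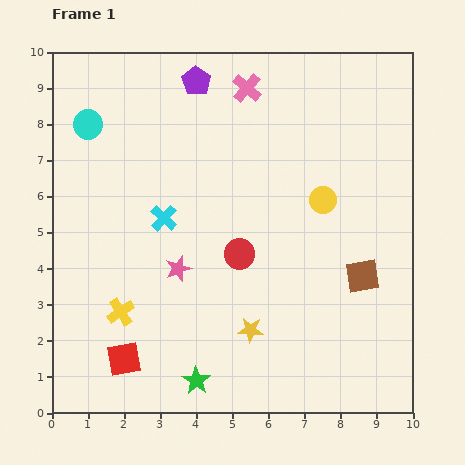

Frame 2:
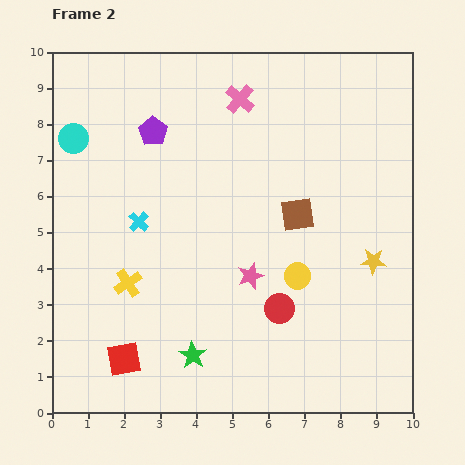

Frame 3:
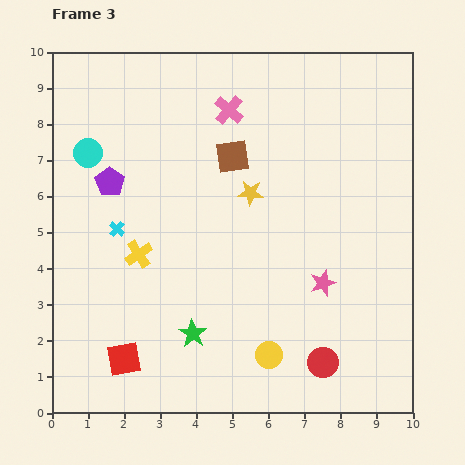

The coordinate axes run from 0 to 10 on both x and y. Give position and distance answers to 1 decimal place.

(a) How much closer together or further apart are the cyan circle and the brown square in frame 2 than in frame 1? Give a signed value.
-2.2

Distance in frame 1: 8.7. Distance in frame 2: 6.5.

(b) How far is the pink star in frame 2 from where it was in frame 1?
2.0

The pink star moved from (3.5, 4.0) to (5.5, 3.8), a distance of √(2.0² + 0.2²) ≈ 2.0.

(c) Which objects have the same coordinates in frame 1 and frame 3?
the red square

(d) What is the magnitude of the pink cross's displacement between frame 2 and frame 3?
0.4

The pink cross moved from (5.2, 8.7) to (4.9, 8.4), a distance of √(0.3² + 0.3²) ≈ 0.4.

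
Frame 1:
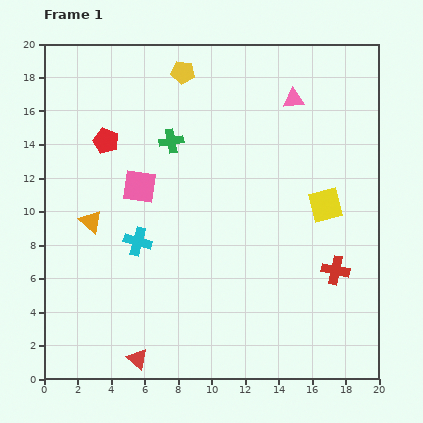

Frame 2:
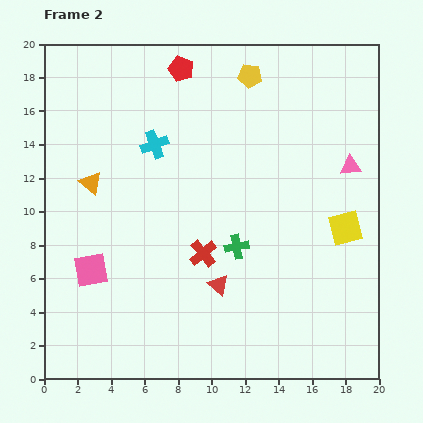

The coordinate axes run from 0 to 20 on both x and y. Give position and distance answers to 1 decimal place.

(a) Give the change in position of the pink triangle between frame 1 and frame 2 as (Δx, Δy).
(3.4, -4.0)

The pink triangle was at (14.9, 16.7) in frame 1 and (18.3, 12.7) in frame 2.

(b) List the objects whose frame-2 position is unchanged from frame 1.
none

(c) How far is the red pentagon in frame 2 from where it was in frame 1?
6.2

The red pentagon moved from (3.7, 14.2) to (8.2, 18.5), a distance of √(4.5² + 4.3²) ≈ 6.2.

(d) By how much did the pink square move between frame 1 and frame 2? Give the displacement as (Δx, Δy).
(-2.9, -5.0)

The pink square was at (5.7, 11.5) in frame 1 and (2.8, 6.5) in frame 2.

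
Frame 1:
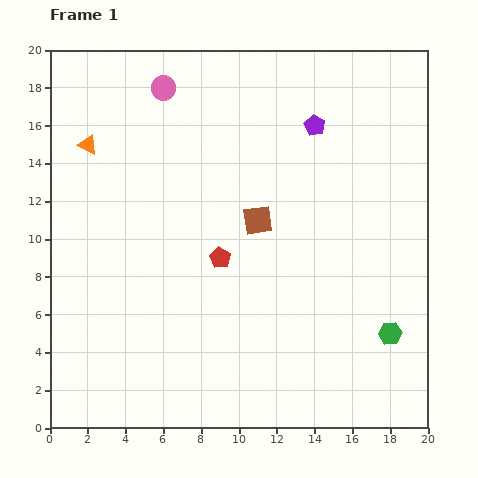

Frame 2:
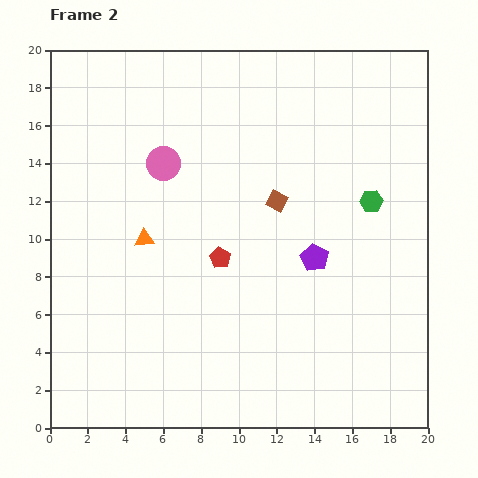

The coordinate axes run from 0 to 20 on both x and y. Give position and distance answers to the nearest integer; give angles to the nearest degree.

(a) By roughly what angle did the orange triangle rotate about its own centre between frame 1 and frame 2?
30° counter-clockwise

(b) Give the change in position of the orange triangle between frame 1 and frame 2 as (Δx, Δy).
(3, -5)

The orange triangle was at (2, 15) in frame 1 and (5, 10) in frame 2.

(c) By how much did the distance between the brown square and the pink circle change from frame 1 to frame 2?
-3

Distance in frame 1: 9. Distance in frame 2: 6.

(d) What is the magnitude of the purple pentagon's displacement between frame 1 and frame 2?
7

The purple pentagon moved from (14, 16) to (14, 9), a distance of √(0² + 7²) ≈ 7.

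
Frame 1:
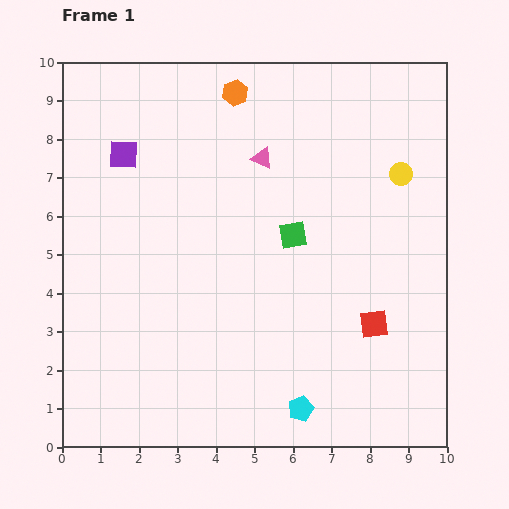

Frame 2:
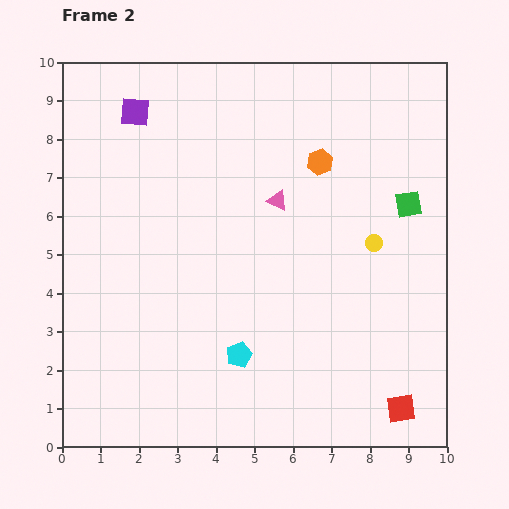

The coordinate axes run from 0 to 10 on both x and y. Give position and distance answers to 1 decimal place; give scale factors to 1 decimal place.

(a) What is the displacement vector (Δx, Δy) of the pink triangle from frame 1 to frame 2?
(0.4, -1.1)

The pink triangle was at (5.2, 7.5) in frame 1 and (5.6, 6.4) in frame 2.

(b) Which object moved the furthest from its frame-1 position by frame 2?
the green square

(moved 3.1; next 2.8)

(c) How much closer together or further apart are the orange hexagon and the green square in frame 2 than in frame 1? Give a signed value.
-1.5

Distance in frame 1: 4.0. Distance in frame 2: 2.5.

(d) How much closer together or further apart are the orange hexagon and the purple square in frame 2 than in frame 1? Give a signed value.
+1.7

Distance in frame 1: 3.3. Distance in frame 2: 5.0.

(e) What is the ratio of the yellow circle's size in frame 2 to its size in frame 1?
0.7×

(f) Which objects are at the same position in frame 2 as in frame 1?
none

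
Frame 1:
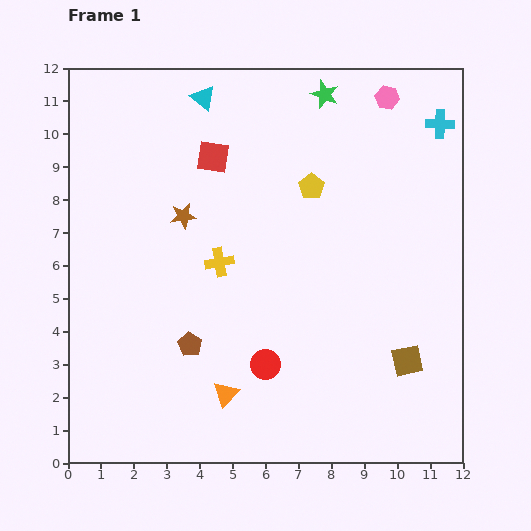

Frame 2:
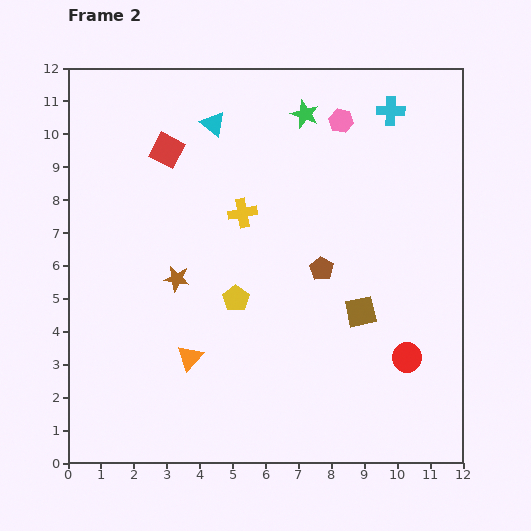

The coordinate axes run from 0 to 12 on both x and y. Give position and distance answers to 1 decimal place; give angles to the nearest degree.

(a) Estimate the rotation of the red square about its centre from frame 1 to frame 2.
18° clockwise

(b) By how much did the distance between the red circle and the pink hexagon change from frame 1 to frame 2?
-1.4

Distance in frame 1: 8.9. Distance in frame 2: 7.5.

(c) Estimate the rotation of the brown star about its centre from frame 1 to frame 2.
17° clockwise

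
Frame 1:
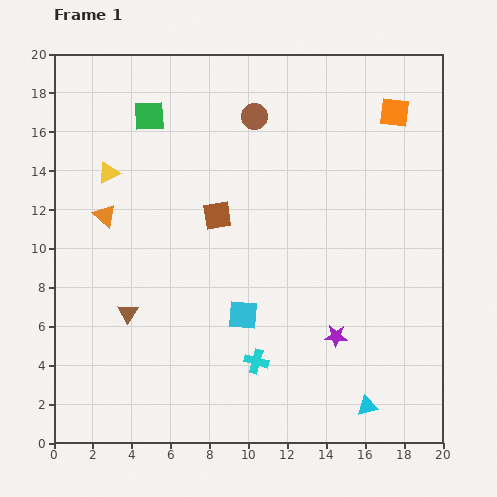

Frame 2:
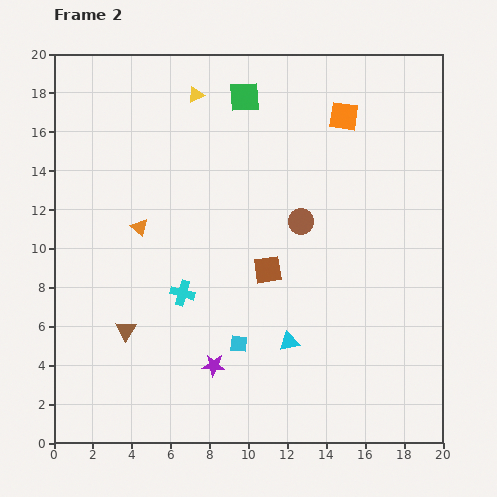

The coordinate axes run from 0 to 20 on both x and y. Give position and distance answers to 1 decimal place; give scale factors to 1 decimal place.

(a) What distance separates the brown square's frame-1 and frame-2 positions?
3.8

The brown square moved from (8.4, 11.7) to (11.0, 8.9), a distance of √(2.6² + 2.8²) ≈ 3.8.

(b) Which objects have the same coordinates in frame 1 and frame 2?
none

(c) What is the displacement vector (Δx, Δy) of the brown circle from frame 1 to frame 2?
(2.4, -5.4)

The brown circle was at (10.3, 16.8) in frame 1 and (12.7, 11.4) in frame 2.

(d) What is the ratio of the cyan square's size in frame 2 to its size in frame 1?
0.6×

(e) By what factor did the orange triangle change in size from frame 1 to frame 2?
0.7×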